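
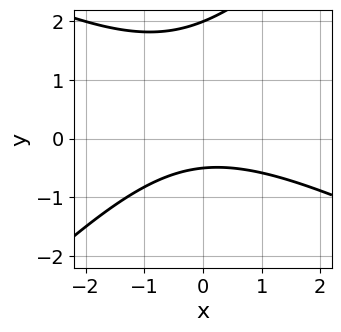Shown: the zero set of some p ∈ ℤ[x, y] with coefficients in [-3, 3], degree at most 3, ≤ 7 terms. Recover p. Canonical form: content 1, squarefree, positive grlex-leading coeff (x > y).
x^2 + x*y - 2*y^2 + 3*y + 2

(a) deg p = 2. The shape is more complex than any degree-1 curve.
(b) Checking where it meets the axes: it crosses the y-axis at the gridline y = 2; the curve avoids every integer x-axis point in the box.
(c) Together with the visible shape, these determine p as stated.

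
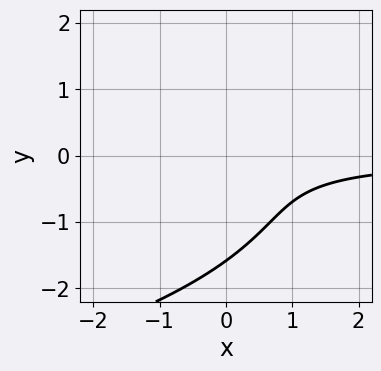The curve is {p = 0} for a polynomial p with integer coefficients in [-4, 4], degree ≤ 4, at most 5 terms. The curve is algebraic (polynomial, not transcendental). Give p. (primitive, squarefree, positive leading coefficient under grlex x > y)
2*y^3 + 3*x*y + 3*y^2 + y + 2

First, deg p = 3.
Next, checking where it meets the axes: no x-intercept at any integer in the box.
Finally, together with the visible shape, these determine p as stated.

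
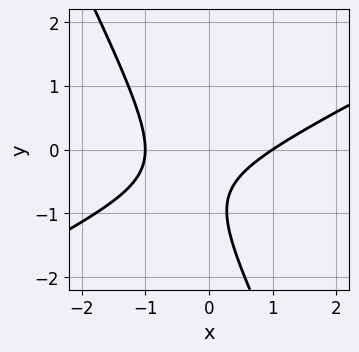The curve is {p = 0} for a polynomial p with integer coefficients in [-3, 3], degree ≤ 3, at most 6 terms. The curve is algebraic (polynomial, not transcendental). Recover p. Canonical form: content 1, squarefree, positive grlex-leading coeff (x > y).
2*x^2 - 3*x*y - 2*y^2 - 3*y - 2

First, deg p = 2. The shape is more complex than any degree-1 curve.
Then, checking where it meets the axes: the curve avoids every integer y-axis point in the box; among the integer gridlines, it crosses the x-axis at x ∈ {-1, 1}.
Finally, these observations pin down the coefficients.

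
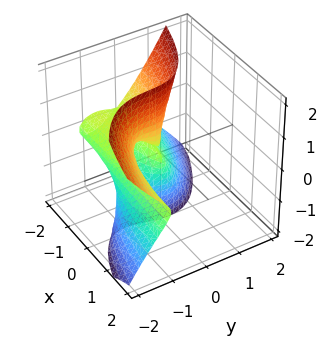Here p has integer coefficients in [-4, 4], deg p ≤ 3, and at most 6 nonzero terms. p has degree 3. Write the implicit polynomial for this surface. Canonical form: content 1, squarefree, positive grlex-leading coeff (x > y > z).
1. The degree is 3 — the shape is more complex than any degree-2 surface.
2. Against the integer gridlines: the visible z-axis segment lies entirely on the surface; every point of the x-axis in the box is on the surface; one y-axis crossing is at y = -1.
3. These observations pin down the coefficients.

x*y*z - 3*x*z^2 - 3*y^3 - 3*y^2 - y*z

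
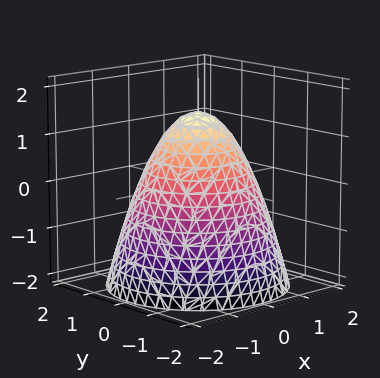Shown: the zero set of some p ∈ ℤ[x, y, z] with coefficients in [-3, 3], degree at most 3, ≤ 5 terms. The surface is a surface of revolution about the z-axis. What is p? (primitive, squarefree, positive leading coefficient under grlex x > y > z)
2*x^2 + 2*y^2 + 2*z - 3

1. The degree is 2 — a generic line meets the surface in up to 2 points.
2. Symmetries: rotational symmetry about the z-axis ⇒ p depends on x, y only through x² + y².
3. Observable constraints: a circular section at z = -2 has radius between 1 and 2.
4. Matching integer coefficients to the picture gives p.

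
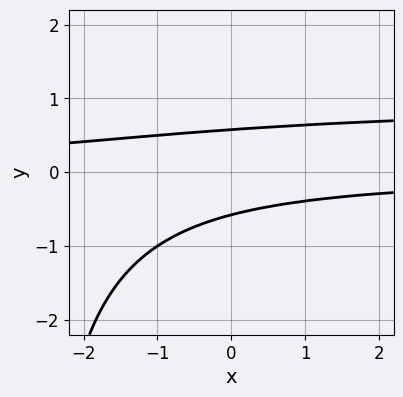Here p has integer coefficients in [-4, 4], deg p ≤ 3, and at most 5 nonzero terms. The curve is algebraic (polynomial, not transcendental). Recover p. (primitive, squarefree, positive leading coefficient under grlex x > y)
1. The degree is 3 — a generic line meets the curve in up to 3 points.
2. Checking where it meets the axes: no x-intercept at any integer in the box.
3. Assembling these constraints gives the stated polynomial.

x*y^2 - x*y + 3*y^2 - 1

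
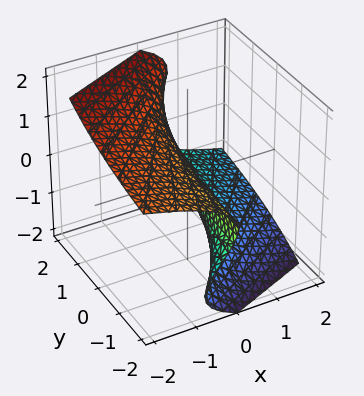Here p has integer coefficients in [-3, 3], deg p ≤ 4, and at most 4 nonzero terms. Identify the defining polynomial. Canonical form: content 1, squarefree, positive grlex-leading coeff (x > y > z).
y*z^2 - z^3 - 2*x

First, deg p = 3.
Next, observable constraints: it meets the z-axis at z = 0 (among the integer gridlines); one x-axis crossing is at x = 0; every point of the y-axis in the box is on the surface.
Finally, matching integer coefficients to the picture gives p.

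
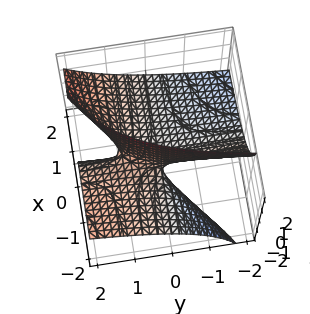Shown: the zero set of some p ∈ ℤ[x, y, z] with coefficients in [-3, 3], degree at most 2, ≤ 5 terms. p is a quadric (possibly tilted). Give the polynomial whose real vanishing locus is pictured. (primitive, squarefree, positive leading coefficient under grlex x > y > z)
First, deg p = 2. The shape is more complex than any degree-1 surface.
Then, from the visible intercepts: every point of the x-axis in the box is on the surface; the visible y-axis segment lies entirely on the surface; it crosses the z-axis at the gridline z = 0.
Finally, putting this together gives p.

x*y - 2*x*z + y*z - z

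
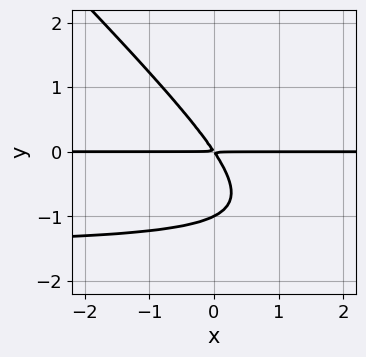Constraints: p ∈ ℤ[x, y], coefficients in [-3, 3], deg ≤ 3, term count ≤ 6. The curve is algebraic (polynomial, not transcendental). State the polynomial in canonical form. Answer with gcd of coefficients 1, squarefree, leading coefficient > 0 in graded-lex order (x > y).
(a) deg p = 3. No degree-2 curve has this shape.
(b) Checking where it meets the axes: it meets the y-axis at y = -1 (among the integer gridlines); the visible x-axis segment lies entirely on the curve.
(c) The integer polynomial consistent with all of this is the stated p.

2*x*y^2 + 2*y^3 + 3*x*y + 2*y^2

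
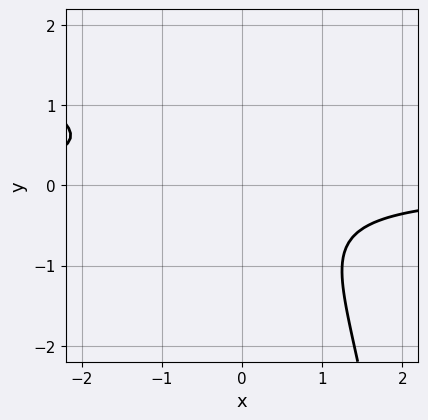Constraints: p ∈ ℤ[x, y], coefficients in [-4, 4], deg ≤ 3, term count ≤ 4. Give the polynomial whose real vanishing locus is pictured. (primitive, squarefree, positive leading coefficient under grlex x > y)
x*y^2 - 3*x*y - 3*y^2 - 2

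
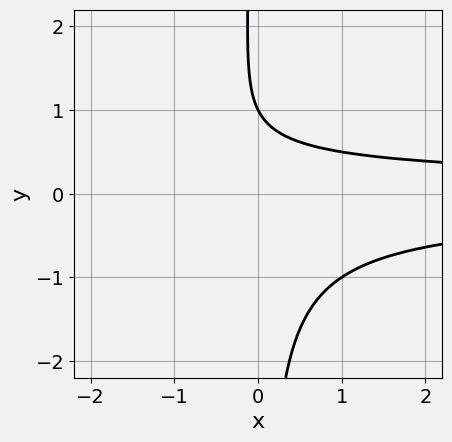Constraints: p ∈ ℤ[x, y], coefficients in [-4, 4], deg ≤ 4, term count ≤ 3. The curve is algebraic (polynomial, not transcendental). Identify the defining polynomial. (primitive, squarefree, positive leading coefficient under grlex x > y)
2*x*y^2 + y - 1

First, degree: no degree-2 curve has this shape, so deg p = 3.
Then, against the integer gridlines: it crosses the y-axis at the gridline y = 1; no x-intercept at any integer in the box.
Finally, together with the visible shape, these determine p as stated.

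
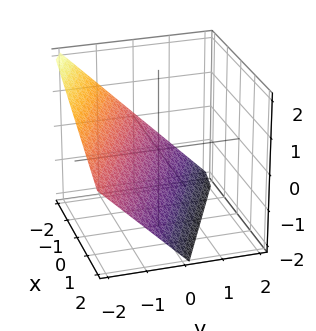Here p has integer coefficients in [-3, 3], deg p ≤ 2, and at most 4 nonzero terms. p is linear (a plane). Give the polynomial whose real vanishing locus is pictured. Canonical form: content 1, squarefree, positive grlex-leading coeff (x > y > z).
x + 2*y + 2*z + 2

Degree: the surface is flat (a plane), so deg p = 1.
Against the integer gridlines: it crosses the x-axis at the gridline x = -2; it meets the z-axis at z = -1 (among the integer gridlines).
These observations pin down the coefficients.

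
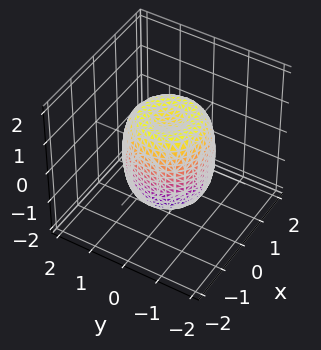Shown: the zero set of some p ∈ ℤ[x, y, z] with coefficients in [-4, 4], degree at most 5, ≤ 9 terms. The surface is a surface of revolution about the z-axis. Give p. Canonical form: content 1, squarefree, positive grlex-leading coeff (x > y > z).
2*x^4 + 4*x^2*y^2 + 2*y^4 - 2*x^2 - 2*y^2 + z^2 - 1

The degree is 4 — a generic line meets the surface in up to 4 points.
By symmetry, the z-axis is an axis of rotation, so x and y enter only as x² + y².
Observable constraints: a circular section at z = -1 has radius exactly 1; among the integer gridlines, it crosses the z-axis at z ∈ {-1, 1}.
Matching integer coefficients to the picture gives p.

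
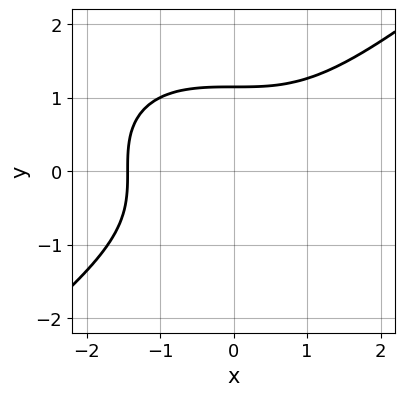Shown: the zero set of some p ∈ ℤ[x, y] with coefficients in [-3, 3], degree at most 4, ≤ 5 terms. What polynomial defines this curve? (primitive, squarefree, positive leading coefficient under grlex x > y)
First, degree: no degree-2 curve has this shape, so deg p = 3.
Finally, the integer polynomial consistent with all of this is the stated p.

x^3 - 2*y^3 + 3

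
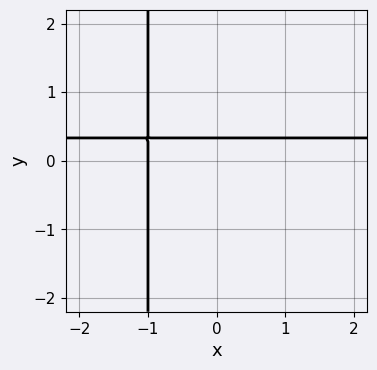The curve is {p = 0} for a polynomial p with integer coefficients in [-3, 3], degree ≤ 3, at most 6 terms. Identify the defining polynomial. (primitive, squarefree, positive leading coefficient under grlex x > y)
First, deg p = 2. A generic line meets the curve in up to 2 points.
Next, from the visible intercepts: one x-axis crossing is at x = -1.
Finally, assembling these constraints gives the stated polynomial.

3*x*y - x + 3*y - 1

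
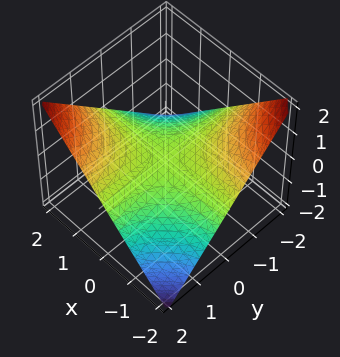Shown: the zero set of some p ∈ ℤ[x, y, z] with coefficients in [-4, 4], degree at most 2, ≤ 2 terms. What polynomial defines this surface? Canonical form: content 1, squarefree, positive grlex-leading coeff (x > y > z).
x*y - 2*z

1. deg p = 2. A saddle surface; a quadric.
2. From the axis intercepts and sections: the visible x-axis segment lies entirely on the surface; one z-axis crossing is at z = 0; every point of the y-axis in the box is on the surface.
3. Fitting integer coefficients to these (and the overall shape) gives p.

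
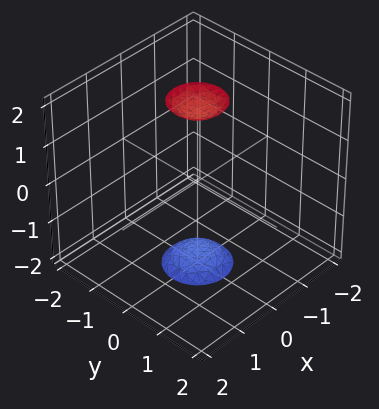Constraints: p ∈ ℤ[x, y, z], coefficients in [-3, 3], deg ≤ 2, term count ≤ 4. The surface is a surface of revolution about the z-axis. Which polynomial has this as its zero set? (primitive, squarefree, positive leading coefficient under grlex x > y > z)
3*x^2 + 3*y^2 - z^2 + 3

The picture has 2 separate pieces. They look like related sheets of one shape, so recover p as a whole.
The degree is 2 — a generic line meets the surface in up to 2 points.
Symmetries: rotational symmetry about the z-axis ⇒ p depends on x, y only through x² + y².
From the axis intercepts and sections: no x-intercept at any integer in the box; a circular section at z = 2 has radius between 0 and 1.
Fitting integer coefficients to these (and the overall shape) gives p.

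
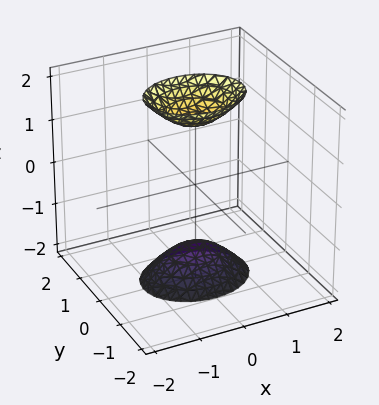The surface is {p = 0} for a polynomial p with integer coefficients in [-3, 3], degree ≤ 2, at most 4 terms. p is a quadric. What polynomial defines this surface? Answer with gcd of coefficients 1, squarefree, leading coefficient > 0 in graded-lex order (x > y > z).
2*x^2 + 3*y^2 - z^2 + 2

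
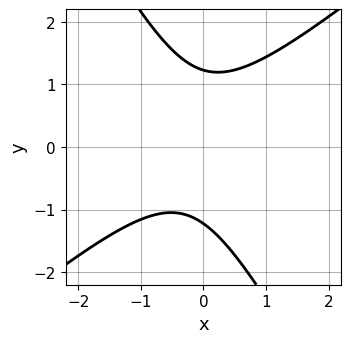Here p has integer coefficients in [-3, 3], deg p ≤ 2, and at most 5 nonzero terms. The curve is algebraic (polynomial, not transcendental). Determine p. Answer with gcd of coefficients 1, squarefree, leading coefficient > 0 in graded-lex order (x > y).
3*x^2 - 2*x*y - 2*y^2 + x + 3

1. The degree is 2 — no degree-1 curve has this shape.
2. Checking where it meets the axes: no x-intercept at any integer in the box.
3. Solving for integer coefficients yields p as stated.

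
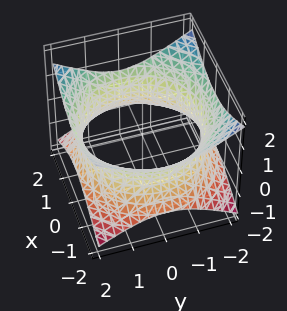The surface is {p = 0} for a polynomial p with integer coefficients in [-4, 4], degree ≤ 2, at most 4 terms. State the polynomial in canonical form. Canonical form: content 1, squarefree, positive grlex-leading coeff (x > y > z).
1. deg p = 2. The shape is more complex than any degree-1 surface.
2. By symmetry, every cross-section ⟂ z is a circle, so x, y appear only via x² + y².
3. Reading off the gridlines: a circular section at z = 0 has radius between 1 and 2; no z-intercept at any integer in the box.
4. Matching integer coefficients to the picture gives p.

x^2 + y^2 - 2*z^2 - 3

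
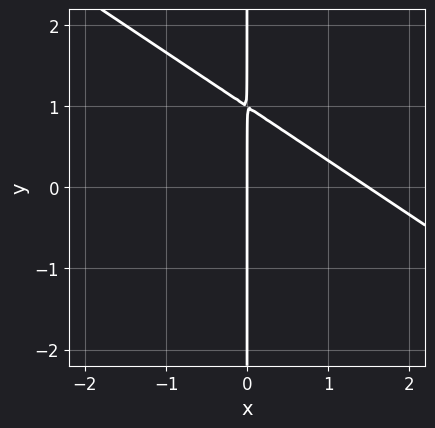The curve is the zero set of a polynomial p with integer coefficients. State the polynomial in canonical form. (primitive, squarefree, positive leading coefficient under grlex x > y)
1. deg p = 2.
2. Reading off the gridlines: the visible y-axis segment lies entirely on the curve; it meets the x-axis at x = 0 (among the integer gridlines).
3. These observations pin down the coefficients.

2*x^2 + 3*x*y - 3*x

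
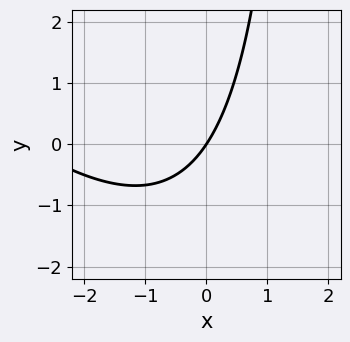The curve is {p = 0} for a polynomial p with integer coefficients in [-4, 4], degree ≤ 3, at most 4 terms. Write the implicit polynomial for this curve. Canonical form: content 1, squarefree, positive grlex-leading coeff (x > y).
x^2 + x*y + 3*x - 2*y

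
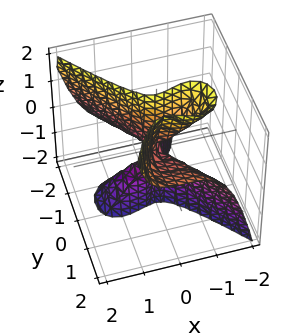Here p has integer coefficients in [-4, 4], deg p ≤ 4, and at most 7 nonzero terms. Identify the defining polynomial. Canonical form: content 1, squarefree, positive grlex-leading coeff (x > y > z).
1. deg p = 3. The shape is more complex than any degree-2 surface.
2. Observable constraints: it crosses the x-axis at the gridline x = 0; it crosses the y-axis at the gridline y = 0; the visible z-axis segment lies entirely on the surface.
3. Putting this together gives p.

3*x^3 + 2*x^2*z + y^3 - 3*y^2*z + y*z^2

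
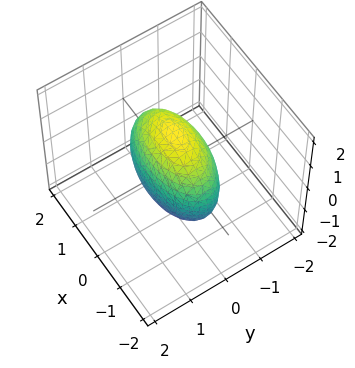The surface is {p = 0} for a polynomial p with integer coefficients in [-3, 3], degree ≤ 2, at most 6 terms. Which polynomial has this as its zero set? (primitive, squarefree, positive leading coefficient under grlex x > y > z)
(a) Degree: a closed, bounded, convex surface; a quadric, so deg p = 2.
(b) Symmetries: it's symmetric under y → −y, forcing even powers of y; mirror symmetry x ↦ −x ⇒ only even powers of x; mirror symmetry z ↦ −z ⇒ only even powers of z.
(c) Putting this together gives p.

x^2 + 3*y^2 + z^2 - 2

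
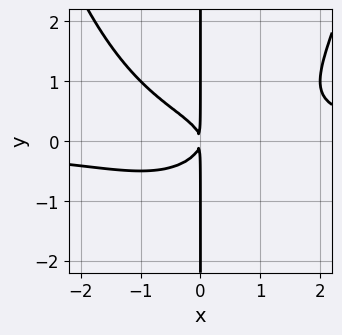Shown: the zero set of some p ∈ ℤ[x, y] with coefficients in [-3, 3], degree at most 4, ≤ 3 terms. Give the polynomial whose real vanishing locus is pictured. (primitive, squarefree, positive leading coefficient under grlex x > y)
x^3*y - 2*x*y^2 - x^2

The degree is 4 — no degree-3 curve has this shape.
Against the integer gridlines: the visible y-axis segment lies entirely on the curve.
These observations pin down the coefficients.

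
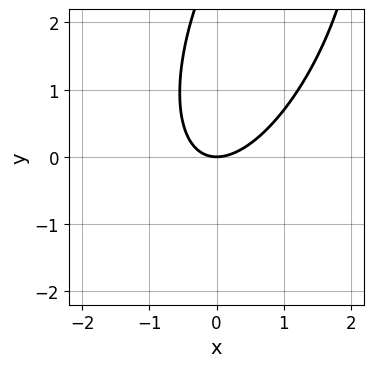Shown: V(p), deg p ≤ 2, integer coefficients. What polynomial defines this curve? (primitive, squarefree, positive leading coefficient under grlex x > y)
3*x^2 - 2*x*y + y^2 - 3*y

First, the degree is 2 — the shape is more complex than any degree-1 curve.
Then, reading off the gridlines: it crosses the y-axis at the gridline y = 0; it meets the x-axis at x = 0 (among the integer gridlines).
Finally, solving for integer coefficients yields p as stated.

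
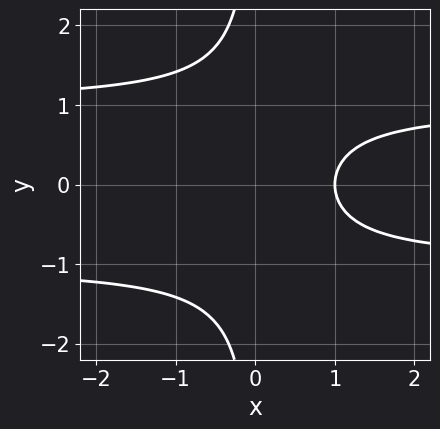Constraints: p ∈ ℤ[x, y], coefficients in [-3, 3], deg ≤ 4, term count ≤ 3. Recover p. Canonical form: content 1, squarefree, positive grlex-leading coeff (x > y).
x*y^2 - x + 1

(a) The degree is 3 — the shape is more complex than any degree-2 curve.
(b) Symmetries: mirror symmetry y ↦ −y ⇒ only even powers of y.
(c) Reading off the gridlines: it meets the x-axis at x = 1 (among the integer gridlines); the curve avoids every integer y-axis point in the box.
(d) Together with the visible shape, these determine p as stated.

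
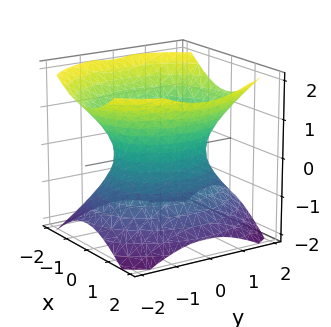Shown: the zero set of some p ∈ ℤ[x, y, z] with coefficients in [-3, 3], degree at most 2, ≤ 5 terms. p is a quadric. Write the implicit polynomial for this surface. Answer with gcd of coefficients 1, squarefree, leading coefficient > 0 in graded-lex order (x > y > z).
3*x^2 + 2*y^2 - 3*z^2 - 3

(a) The degree is 2 — one connected sheet with a waist; a quadric.
(b) Symmetries: the y ↦ −y reflection is a symmetry, so y appears only in even powers; it's symmetric under x → −x, forcing even powers of x; the z ↦ −z reflection is a symmetry, so z appears only in even powers.
(c) From the axis intercepts and sections: the surface avoids every integer z-axis point in the box; the x-axis gridline crossings are at x ∈ {-1, 1}.
(d) Assembling these constraints gives the stated polynomial.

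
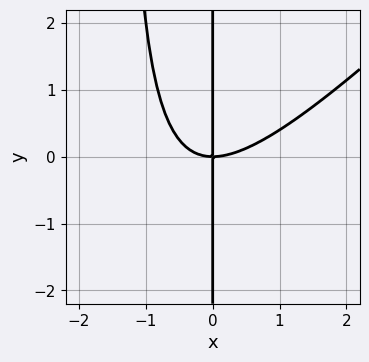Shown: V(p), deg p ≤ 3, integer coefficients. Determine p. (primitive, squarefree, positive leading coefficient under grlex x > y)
1. Degree: no degree-2 curve has this shape, so deg p = 3.
2. Reading off the gridlines: every point of the y-axis in the box is on the curve; it meets the x-axis at x = 0 (among the integer gridlines).
3. Matching integer coefficients to the picture gives p.

2*x^3 - 2*x^2*y - 3*x*y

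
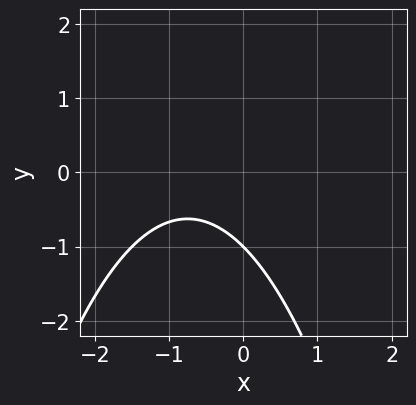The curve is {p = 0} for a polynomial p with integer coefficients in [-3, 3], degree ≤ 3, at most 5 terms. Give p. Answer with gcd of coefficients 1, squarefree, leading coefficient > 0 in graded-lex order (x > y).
The degree is 2 — a generic line meets the curve in up to 2 points.
Against the integer gridlines: one y-axis crossing is at y = -1; the curve avoids every integer x-axis point in the box.
Solving for integer coefficients yields p as stated.

2*x^2 + 3*x + 3*y + 3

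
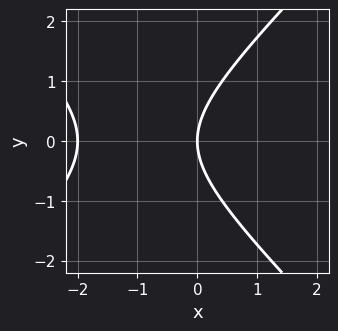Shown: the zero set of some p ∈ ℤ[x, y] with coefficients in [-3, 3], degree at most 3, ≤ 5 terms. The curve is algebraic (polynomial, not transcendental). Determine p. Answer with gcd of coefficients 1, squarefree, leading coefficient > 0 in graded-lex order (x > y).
First, the degree is 2 — a generic line meets the curve in up to 2 points.
Next, symmetries: mirror symmetry y ↦ −y ⇒ only even powers of y.
Then, from the visible intercepts: the x-axis gridline crossings are at x ∈ {-2, 0}; one y-axis crossing is at y = 0.
Finally, these observations pin down the coefficients.

x^2 - y^2 + 2*x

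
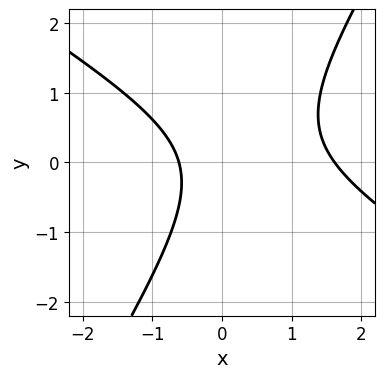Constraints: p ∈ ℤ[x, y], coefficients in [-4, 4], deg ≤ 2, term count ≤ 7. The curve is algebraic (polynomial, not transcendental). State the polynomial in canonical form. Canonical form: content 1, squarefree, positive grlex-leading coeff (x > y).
x^2 + x*y - y^2 - x - 1

(a) Degree: no degree-1 curve has this shape, so deg p = 2.
(b) From the axis intercepts and sections: it misses every integer gridline on the y-axis.
(c) Solving for integer coefficients yields p as stated.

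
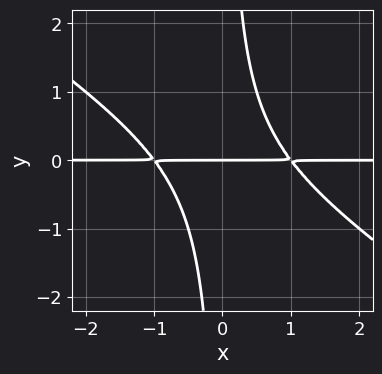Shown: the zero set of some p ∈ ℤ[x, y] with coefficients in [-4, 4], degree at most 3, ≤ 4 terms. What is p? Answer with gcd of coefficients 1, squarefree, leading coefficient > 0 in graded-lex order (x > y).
2*x^2*y + 3*x*y^2 - 2*y

First, deg p = 3.
Then, reading off the gridlines: it crosses the y-axis at the gridline y = 0; the visible x-axis segment lies entirely on the curve.
Finally, solving for integer coefficients yields p as stated.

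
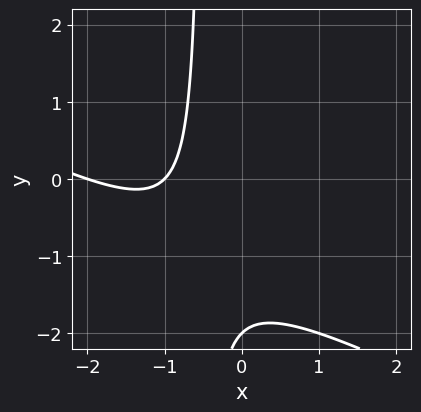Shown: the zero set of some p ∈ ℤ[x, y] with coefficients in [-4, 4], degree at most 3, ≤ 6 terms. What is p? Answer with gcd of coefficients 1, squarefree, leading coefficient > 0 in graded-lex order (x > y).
x^2 + 2*x*y + 3*x + y + 2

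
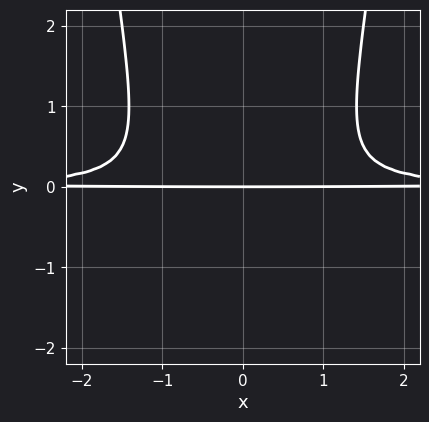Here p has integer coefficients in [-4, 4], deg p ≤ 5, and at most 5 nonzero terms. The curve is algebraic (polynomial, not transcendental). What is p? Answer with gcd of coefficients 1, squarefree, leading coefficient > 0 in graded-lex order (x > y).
First, deg p = 4. No degree-3 curve has this shape.
Then, symmetries: the x ↦ −x reflection is a symmetry, so x appears only in even powers.
Then, reading off the gridlines: it meets the y-axis at y = 0 (among the integer gridlines); the visible x-axis segment lies entirely on the curve.
Finally, assembling these constraints gives the stated polynomial.

2*x^2*y^2 - y^3 - 2*y^2 - y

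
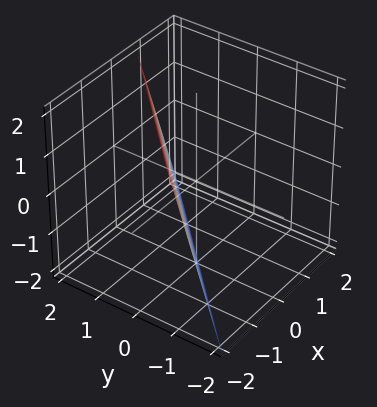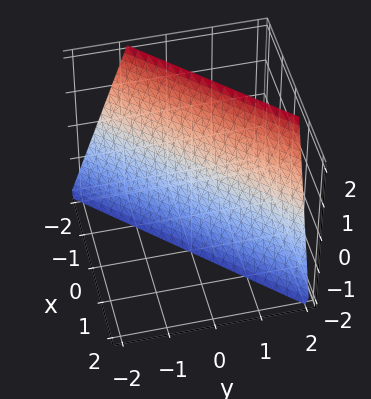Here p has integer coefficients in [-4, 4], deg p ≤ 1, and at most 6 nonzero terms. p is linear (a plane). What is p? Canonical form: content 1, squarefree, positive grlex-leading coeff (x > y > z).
3*x - 3*y + z + 2

1. The degree is 1 — every cross-section is a straight line — this is a plane.
2. Checking where it meets the axes: one z-axis crossing is at z = -2.
3. Matching integer coefficients to the picture gives p.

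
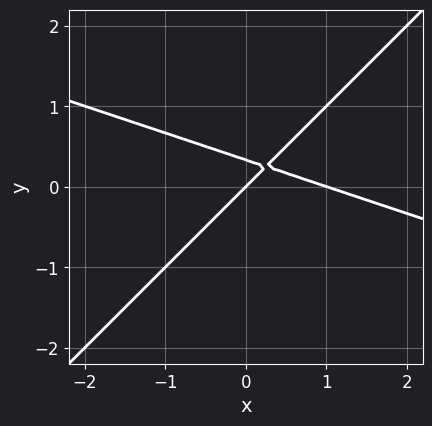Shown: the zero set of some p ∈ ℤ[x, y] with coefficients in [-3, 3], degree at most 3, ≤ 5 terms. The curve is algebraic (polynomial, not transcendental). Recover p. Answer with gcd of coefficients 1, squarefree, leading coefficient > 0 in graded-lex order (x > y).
1. The degree is 2 — the shape is more complex than any degree-1 curve.
2. Observable constraints: one y-axis crossing is at y = 0; among the integer gridlines, it crosses the x-axis at x ∈ {0, 1}.
3. The integer polynomial consistent with all of this is the stated p.

x^2 + 2*x*y - 3*y^2 - x + y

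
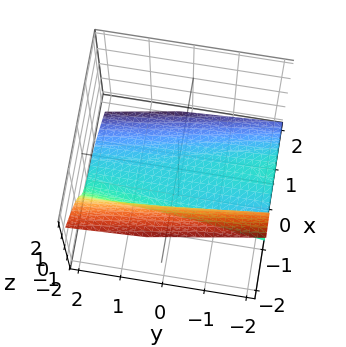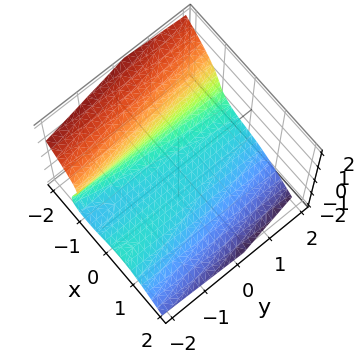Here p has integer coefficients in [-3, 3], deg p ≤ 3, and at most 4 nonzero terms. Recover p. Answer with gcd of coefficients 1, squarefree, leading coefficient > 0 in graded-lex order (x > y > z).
1. The degree is 3 — the shape is more complex than any degree-2 surface.
2. From the axis intercepts and sections: it crosses the x-axis at the gridline x = -1; it meets the z-axis at z = -1 (among the integer gridlines); it misses every integer gridline on the y-axis.
3. These observations pin down the coefficients.

2*x^3 - x*y*z + 2*z^3 + 2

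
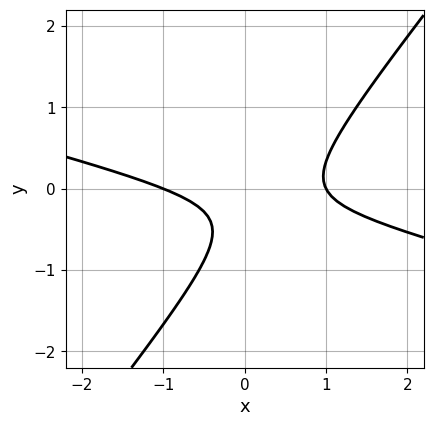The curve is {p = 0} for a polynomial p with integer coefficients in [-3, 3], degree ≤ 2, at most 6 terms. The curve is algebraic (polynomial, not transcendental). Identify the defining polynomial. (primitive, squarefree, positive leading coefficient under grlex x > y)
x^2 + 3*x*y - 3*y^2 - 2*y - 1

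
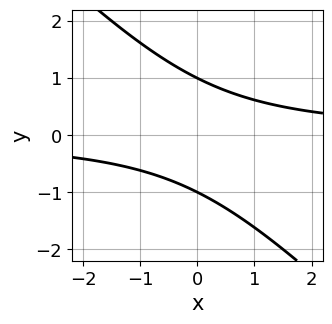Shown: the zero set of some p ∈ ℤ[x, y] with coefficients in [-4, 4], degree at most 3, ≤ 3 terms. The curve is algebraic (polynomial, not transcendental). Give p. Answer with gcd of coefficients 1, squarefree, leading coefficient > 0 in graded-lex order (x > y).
First, degree: the shape is more complex than any degree-1 curve, so deg p = 2.
Next, checking where it meets the axes: the y-axis gridline crossings are at y ∈ {-1, 1}; no x-intercept at any integer in the box.
Finally, putting this together gives p.

x*y + y^2 - 1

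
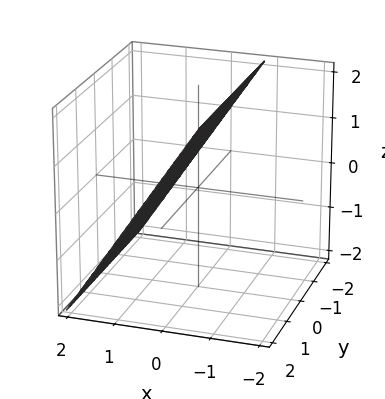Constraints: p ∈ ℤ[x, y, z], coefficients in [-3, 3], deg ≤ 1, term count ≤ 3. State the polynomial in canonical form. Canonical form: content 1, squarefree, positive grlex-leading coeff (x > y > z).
3*x + 2*z - 2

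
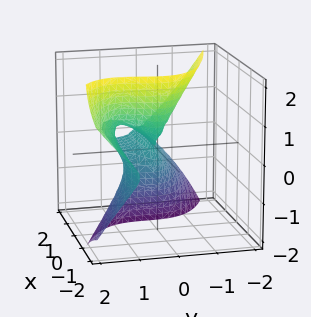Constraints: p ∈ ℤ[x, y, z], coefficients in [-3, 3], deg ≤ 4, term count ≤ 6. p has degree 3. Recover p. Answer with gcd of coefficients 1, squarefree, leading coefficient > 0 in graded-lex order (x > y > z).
3*x*z^2 + 3*y^3 - y^2*z + z^3 - 3*y^2

(a) deg p = 3.
(b) Reading off the gridlines: every point of the x-axis in the box is on the surface; the y-axis gridline crossings are at y ∈ {0, 1}; one z-axis crossing is at z = 0.
(c) Matching integer coefficients to the picture gives p.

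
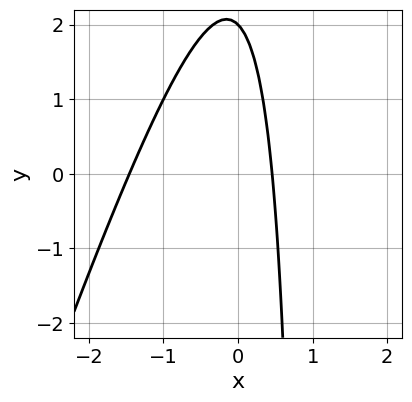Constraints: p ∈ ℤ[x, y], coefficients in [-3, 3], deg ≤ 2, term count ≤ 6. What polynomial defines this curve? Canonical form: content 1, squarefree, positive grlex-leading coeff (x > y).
Degree: no degree-1 curve has this shape, so deg p = 2.
From the visible intercepts: one y-axis crossing is at y = 2.
Fitting integer coefficients to these (and the overall shape) gives p.

3*x^2 - x*y + 3*x + y - 2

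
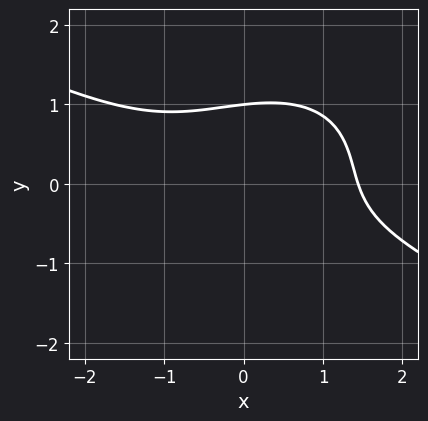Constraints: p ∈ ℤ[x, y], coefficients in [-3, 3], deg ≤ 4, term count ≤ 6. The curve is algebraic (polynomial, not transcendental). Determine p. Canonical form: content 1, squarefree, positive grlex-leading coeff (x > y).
(a) deg p = 3. The shape is more complex than any degree-2 curve.
(b) From the visible intercepts: it meets the y-axis at y = 1 (among the integer gridlines).
(c) Solving for integer coefficients yields p as stated.

x^3 + x^2*y - x*y^2 + 3*y^3 - 3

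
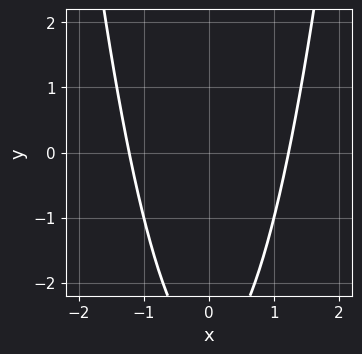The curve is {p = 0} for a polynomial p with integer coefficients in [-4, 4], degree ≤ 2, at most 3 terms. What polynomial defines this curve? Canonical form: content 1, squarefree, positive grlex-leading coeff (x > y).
First, degree: the shape is more complex than any degree-1 curve, so deg p = 2.
Next, symmetries: the x ↦ −x reflection is a symmetry, so x appears only in even powers.
Next, against the integer gridlines: it misses every integer gridline on the y-axis.
Finally, together with the visible shape, these determine p as stated.

2*x^2 - y - 3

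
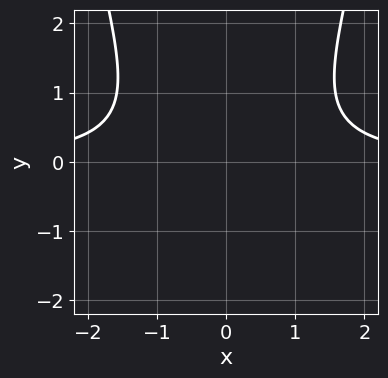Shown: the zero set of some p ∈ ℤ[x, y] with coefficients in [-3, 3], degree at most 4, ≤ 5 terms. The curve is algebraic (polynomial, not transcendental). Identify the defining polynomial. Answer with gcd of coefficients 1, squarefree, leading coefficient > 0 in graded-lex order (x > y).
2*x^2*y - 2*y^2 - 3

(a) Degree: a generic line meets the curve in up to 3 points, so deg p = 3.
(b) Symmetries: it's symmetric under x → −x, forcing even powers of x.
(c) Reading off the gridlines: it misses every integer gridline on the x-axis; the curve avoids every integer y-axis point in the box.
(d) Together with the visible shape, these determine p as stated.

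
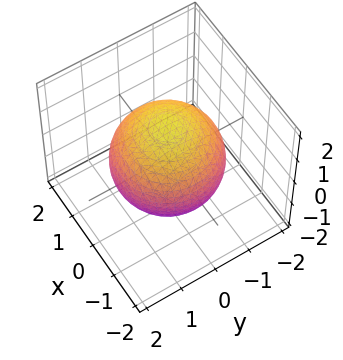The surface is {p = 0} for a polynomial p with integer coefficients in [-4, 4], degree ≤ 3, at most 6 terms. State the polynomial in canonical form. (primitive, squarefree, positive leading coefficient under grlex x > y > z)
x^2 + y^2 + z^2 - 2

(a) Degree: a generic line meets the surface in up to 2 points, so deg p = 2.
(b) Symmetry: the surface is invariant under rotation about z: p = q(x² + y², z).
(c) Against the integer gridlines: a circular section at z = -1 has radius exactly 1.
(d) Putting this together gives p.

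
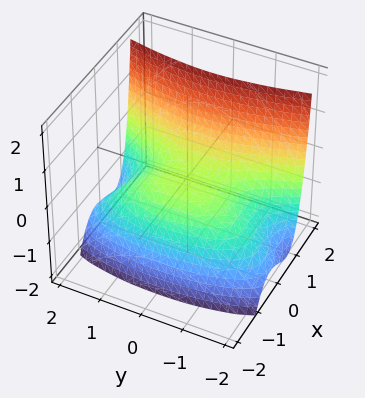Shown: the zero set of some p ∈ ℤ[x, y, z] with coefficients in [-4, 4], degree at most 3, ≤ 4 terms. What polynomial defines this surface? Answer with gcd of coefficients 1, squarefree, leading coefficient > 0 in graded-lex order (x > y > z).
3*x^3 + x*z - y^2 - 3*z

1. The degree is 3 — no degree-2 surface has this shape.
2. Checking where it meets the axes: it meets the z-axis at z = 0 (among the integer gridlines); it crosses the x-axis at the gridline x = 0; one y-axis crossing is at y = 0.
3. Fitting integer coefficients to these (and the overall shape) gives p.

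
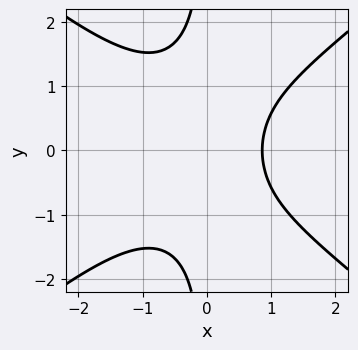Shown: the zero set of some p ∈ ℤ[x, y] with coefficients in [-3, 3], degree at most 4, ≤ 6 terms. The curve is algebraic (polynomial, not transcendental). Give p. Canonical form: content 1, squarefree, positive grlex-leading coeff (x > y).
deg p = 3.
Symmetries: the y ↦ −y reflection is a symmetry, so y appears only in even powers.
Observable constraints: no y-intercept at any integer in the box.
Assembling these constraints gives the stated polynomial.

2*x^3 - 3*x*y^2 + 2*x - 3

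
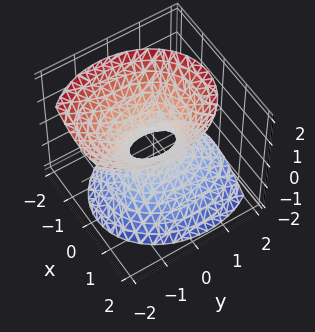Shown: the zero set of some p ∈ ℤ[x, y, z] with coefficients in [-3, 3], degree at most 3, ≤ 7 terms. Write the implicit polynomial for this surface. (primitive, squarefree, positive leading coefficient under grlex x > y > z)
First, the degree is 2 — the shape is more complex than any degree-1 surface.
Next, reading off the gridlines: the surface avoids every integer z-axis point in the box.
Finally, assembling these constraints gives the stated polynomial.

3*x^2 + 2*y^2 + y*z - 2*z^2 - 1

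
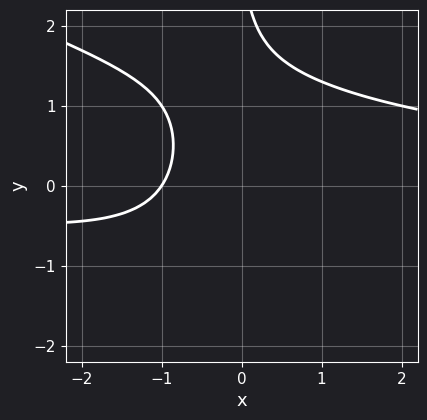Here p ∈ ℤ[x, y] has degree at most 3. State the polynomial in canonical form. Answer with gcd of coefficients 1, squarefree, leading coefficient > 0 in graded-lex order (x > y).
The degree is 3 — a generic line meets the curve in up to 3 points.
From the axis intercepts and sections: it meets the x-axis at x = -1 (among the integer gridlines); it misses every integer gridline on the y-axis.
Solving for integer coefficients yields p as stated.

x^2*y + 2*x*y^2 - 3*x + y - 3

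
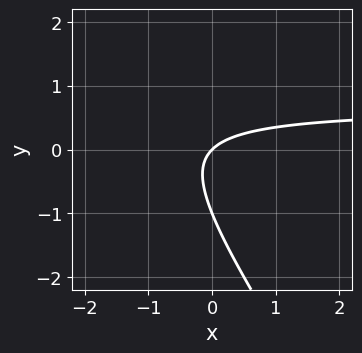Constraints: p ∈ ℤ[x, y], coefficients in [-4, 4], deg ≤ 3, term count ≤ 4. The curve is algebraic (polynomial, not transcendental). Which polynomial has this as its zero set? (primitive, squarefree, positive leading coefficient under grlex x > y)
1. Degree: the shape is more complex than any degree-1 curve, so deg p = 2.
2. Against the integer gridlines: among the integer gridlines, it crosses the y-axis at y ∈ {-1, 0}; it crosses the x-axis at the gridline x = 0.
3. Assembling these constraints gives the stated polynomial.

3*x*y + 2*y^2 - 2*x + 2*y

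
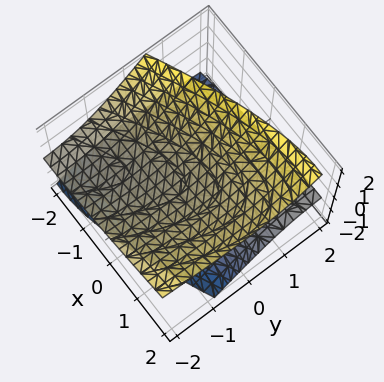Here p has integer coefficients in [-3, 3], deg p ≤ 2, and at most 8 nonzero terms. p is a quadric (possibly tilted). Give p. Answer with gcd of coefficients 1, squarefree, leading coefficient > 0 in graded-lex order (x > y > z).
1. There are 2 components.
2. Degree: no degree-1 surface has this shape, so deg p = 2.
3. Checking where it meets the axes: the surface avoids every integer x-axis point in the box; the surface avoids every integer y-axis point in the box.
4. Putting this together gives p.

x^2 - 2*x*y + y^2 + 3*y*z - 3*z^2 + 1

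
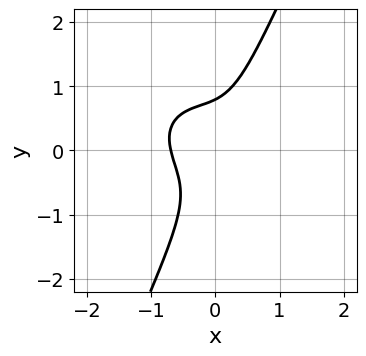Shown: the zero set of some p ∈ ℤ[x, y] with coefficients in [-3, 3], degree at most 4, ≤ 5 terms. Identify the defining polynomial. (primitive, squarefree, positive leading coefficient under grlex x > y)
3*x^3 + 2*x^2*y + 3*x*y^2 - 2*y^3 + 1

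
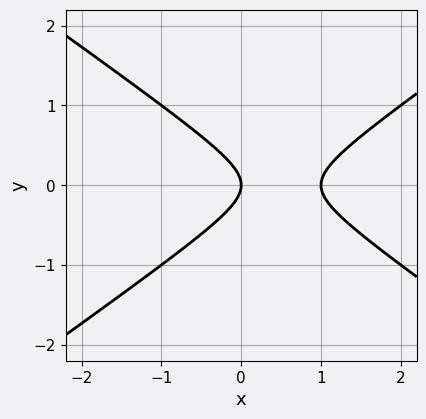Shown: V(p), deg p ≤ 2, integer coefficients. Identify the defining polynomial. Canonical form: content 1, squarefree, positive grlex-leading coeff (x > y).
Degree: no degree-1 curve has this shape, so deg p = 2.
Symmetries: it's symmetric under y → −y, forcing even powers of y.
Observable constraints: among the integer gridlines, it crosses the x-axis at x ∈ {0, 1}; it meets the y-axis at y = 0 (among the integer gridlines).
Solving for integer coefficients yields p as stated.

x^2 - 2*y^2 - x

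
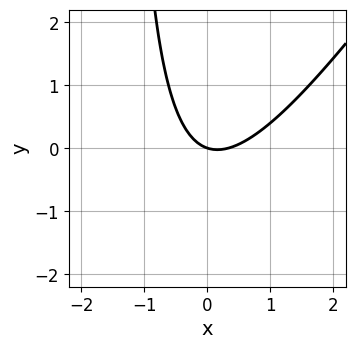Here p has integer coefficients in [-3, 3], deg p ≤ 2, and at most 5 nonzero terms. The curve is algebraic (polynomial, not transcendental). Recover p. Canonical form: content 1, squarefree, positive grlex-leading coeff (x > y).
3*x^2 - 2*x*y - x - 3*y

(a) deg p = 2. A generic line meets the curve in up to 2 points.
(b) Checking where it meets the axes: it crosses the x-axis at the gridline x = 0; it meets the y-axis at y = 0 (among the integer gridlines).
(c) Assembling these constraints gives the stated polynomial.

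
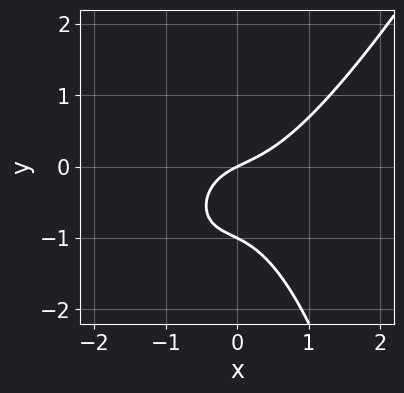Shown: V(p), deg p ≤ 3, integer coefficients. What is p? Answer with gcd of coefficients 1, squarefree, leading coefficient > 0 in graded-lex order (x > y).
2*x^3 - x^2*y - 2*y^2 + x - 2*y

1. deg p = 3.
2. Observable constraints: one x-axis crossing is at x = 0; among the integer gridlines, it crosses the y-axis at y ∈ {-1, 0}.
3. Fitting integer coefficients to these (and the overall shape) gives p.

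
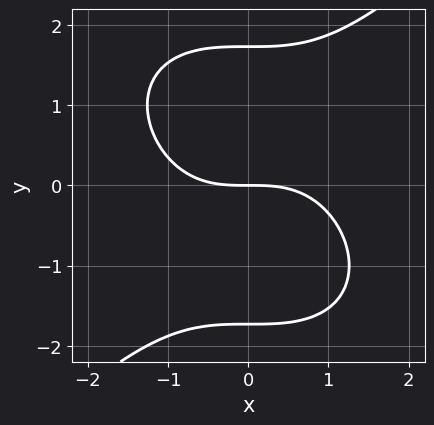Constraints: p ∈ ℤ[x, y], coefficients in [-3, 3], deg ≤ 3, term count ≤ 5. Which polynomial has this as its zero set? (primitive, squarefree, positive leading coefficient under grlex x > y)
x^3 - y^3 + 3*y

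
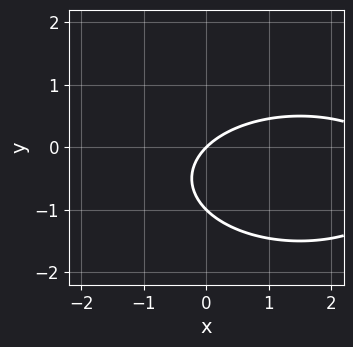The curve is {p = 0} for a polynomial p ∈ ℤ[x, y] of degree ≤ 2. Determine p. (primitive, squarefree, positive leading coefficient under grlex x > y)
1. Degree: a generic line meets the curve in up to 2 points, so deg p = 2.
2. From the visible intercepts: one x-axis crossing is at x = 0; among the integer gridlines, it crosses the y-axis at y ∈ {-1, 0}.
3. Together with the visible shape, these determine p as stated.

x^2 + 3*y^2 - 3*x + 3*y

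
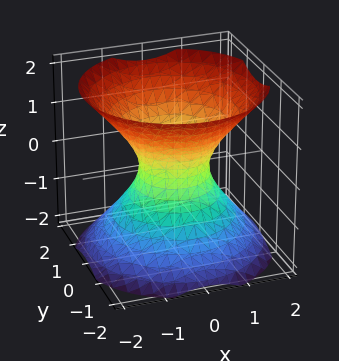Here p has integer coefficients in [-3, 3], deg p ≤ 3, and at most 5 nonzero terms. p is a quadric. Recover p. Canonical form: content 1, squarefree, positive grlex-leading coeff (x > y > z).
3*x^2 + 3*y^2 - 3*z^2 - 2

deg p = 2.
Symmetries: it's symmetric under z → −z, forcing even powers of z; the z-axis is an axis of rotation, so x and y enter only as x² + y².
From the axis intercepts and sections: a circular section at z = -1 has radius between 1 and 2; the surface avoids every integer z-axis point in the box.
Solving for integer coefficients yields p as stated.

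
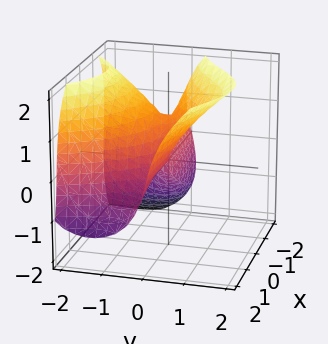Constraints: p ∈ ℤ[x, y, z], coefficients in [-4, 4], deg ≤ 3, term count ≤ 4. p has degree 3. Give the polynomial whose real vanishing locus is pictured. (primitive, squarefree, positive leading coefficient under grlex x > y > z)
(a) Degree: no degree-2 surface has this shape, so deg p = 3.
(b) Checking where it meets the axes: it crosses the y-axis at the gridline y = 0; one z-axis crossing is at z = 0.
(c) Assembling these constraints gives the stated polynomial.

2*x^2*y - z^3 - x*z + 3*y^2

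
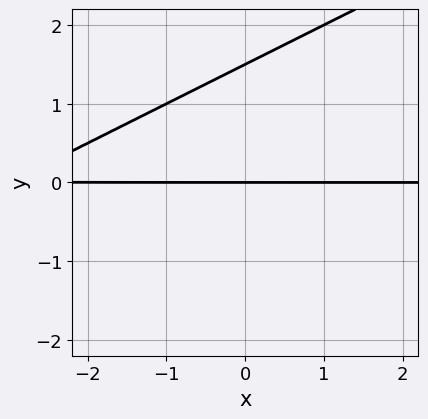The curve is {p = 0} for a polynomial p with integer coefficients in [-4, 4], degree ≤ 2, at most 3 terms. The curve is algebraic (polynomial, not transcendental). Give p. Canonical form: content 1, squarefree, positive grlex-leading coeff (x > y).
deg p = 2. No degree-1 curve has this shape.
From the axis intercepts and sections: the visible x-axis segment lies entirely on the curve; it crosses the y-axis at the gridline y = 0.
These observations pin down the coefficients.

x*y - 2*y^2 + 3*y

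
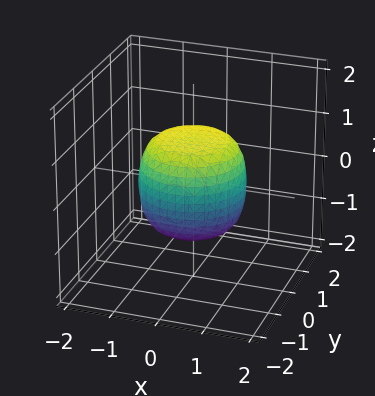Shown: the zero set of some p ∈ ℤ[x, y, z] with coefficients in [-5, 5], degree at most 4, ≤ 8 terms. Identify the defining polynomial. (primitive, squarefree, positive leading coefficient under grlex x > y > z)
1. deg p = 4. A generic line meets the surface in up to 4 points.
2. By symmetry, every cross-section ⟂ z is a circle, so x, y appear only via x² + y².
3. Checking where it meets the axes: the z-axis gridline crossings are at z ∈ {-1, 1}; a circular section at z = -1 has radius between 0 and 1.
4. Fitting integer coefficients to these (and the overall shape) gives p.

2*x^4 + 4*x^2*y^2 + 2*y^4 - x^2 - y^2 + 2*z^2 - 2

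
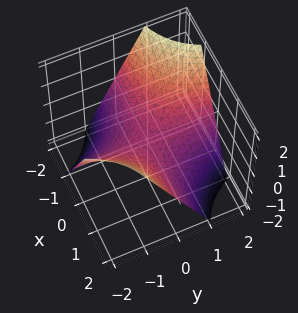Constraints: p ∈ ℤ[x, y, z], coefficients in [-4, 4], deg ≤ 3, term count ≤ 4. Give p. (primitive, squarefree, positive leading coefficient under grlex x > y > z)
1. deg p = 2.
2. Reading off the gridlines: every point of the x-axis in the box is on the surface; every point of the y-axis in the box is on the surface.
3. Together with the visible shape, these determine p as stated.

x*y + z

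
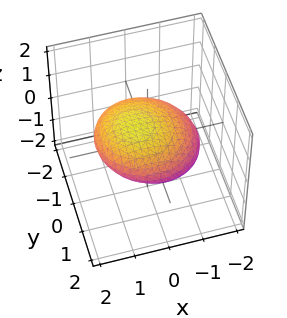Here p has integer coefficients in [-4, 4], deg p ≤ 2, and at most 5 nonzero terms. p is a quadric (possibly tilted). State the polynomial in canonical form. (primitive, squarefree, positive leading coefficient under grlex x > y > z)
x^2 - x*z + y^2 + 3*z^2 - 2

First, deg p = 2.
Finally, the integer polynomial consistent with all of this is the stated p.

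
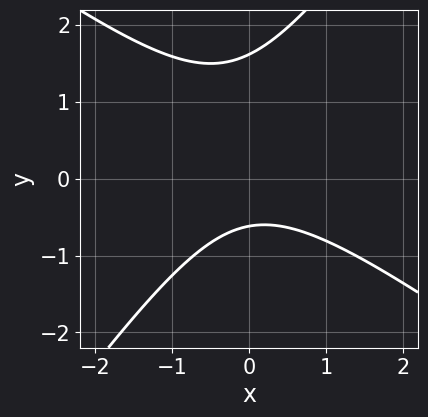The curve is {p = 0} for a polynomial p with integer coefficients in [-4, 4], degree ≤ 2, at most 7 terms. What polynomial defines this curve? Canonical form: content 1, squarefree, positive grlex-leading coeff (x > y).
(a) deg p = 2. No degree-1 curve has this shape.
(b) Checking where it meets the axes: no x-intercept at any integer in the box.
(c) Assembling these constraints gives the stated polynomial.

3*x^2 + 2*x*y - 3*y^2 + 3*y + 3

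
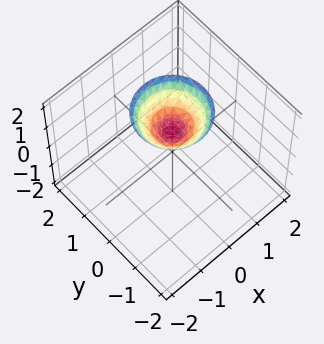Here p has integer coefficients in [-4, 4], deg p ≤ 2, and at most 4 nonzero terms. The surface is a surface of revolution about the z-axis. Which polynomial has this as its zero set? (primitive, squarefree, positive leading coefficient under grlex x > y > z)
(a) Degree: no degree-1 surface has this shape, so deg p = 2.
(b) Symmetries: rotational symmetry about the z-axis ⇒ p depends on x, y only through x² + y².
(c) Against the integer gridlines: a circular section at z = 2 has radius exactly 1; it misses every integer gridline on the x-axis; it misses every integer gridline on the y-axis; one z-axis crossing is at z = 1.
(d) Assembling these constraints gives the stated polynomial.

x^2 + y^2 - z + 1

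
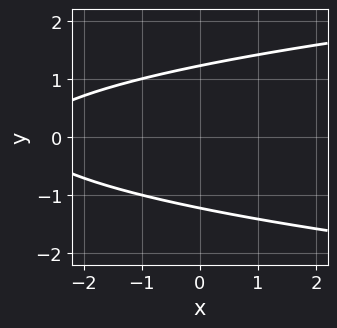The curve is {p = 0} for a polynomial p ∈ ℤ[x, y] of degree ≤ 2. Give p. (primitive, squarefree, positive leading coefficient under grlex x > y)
2*y^2 - x - 3

1. The degree is 2 — no degree-1 curve has this shape.
2. Symmetries: the y ↦ −y reflection is a symmetry, so y appears only in even powers.
3. Reading off the gridlines: no x-intercept at any integer in the box.
4. The integer polynomial consistent with all of this is the stated p.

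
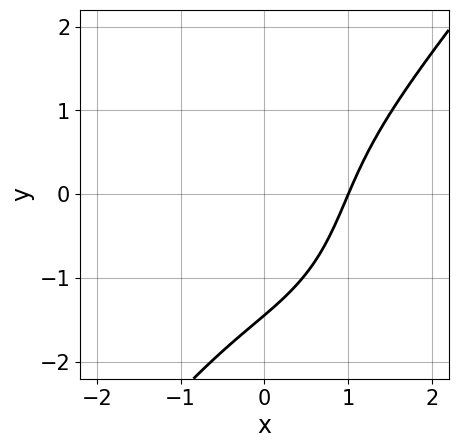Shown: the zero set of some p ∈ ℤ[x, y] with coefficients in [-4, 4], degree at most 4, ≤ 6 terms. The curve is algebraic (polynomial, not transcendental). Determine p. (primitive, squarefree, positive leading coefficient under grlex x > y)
(a) Degree: the shape is more complex than any degree-2 curve, so deg p = 3.
(b) Against the integer gridlines: one x-axis crossing is at x = 1.
(c) Fitting integer coefficients to these (and the overall shape) gives p.

2*x^3 - y^3 - 3*x*y + x - 3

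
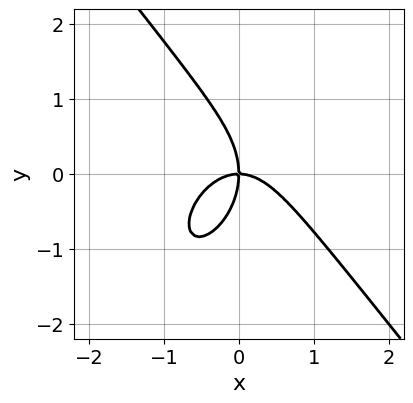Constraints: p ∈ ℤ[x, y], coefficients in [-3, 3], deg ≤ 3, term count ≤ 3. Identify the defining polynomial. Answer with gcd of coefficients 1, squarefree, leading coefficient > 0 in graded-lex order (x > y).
2*x^3 + y^3 + 2*x*y

1. deg p = 3. The shape is more complex than any degree-2 curve.
2. Checking where it meets the axes: one y-axis crossing is at y = 0; one x-axis crossing is at x = 0.
3. Assembling these constraints gives the stated polynomial.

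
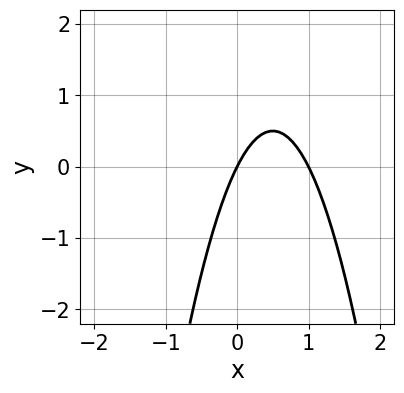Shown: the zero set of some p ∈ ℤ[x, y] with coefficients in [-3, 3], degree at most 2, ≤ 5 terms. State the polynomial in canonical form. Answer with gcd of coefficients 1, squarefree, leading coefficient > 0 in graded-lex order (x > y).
2*x^2 - 2*x + y

The degree is 2 — the shape is more complex than any degree-1 curve.
Reading off the gridlines: the x-axis gridline crossings are at x ∈ {0, 1}; it meets the y-axis at y = 0 (among the integer gridlines).
These observations pin down the coefficients.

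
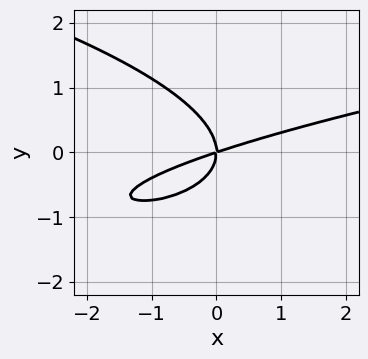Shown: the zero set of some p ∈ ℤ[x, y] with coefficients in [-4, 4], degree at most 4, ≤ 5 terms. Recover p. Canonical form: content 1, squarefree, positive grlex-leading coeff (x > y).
(a) deg p = 3.
(b) Observable constraints: it crosses the x-axis at the gridline x = 0; one y-axis crossing is at y = 0.
(c) Matching integer coefficients to the picture gives p.

3*y^3 - x^2 + 3*x*y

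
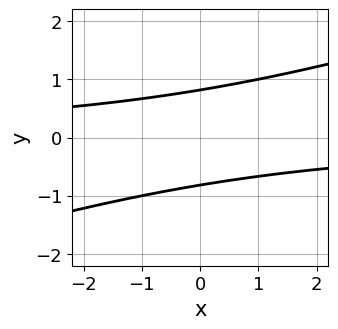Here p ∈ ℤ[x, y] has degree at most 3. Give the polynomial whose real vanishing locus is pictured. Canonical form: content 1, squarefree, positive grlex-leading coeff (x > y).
First, degree: no degree-1 curve has this shape, so deg p = 2.
Then, checking where it meets the axes: the curve avoids every integer x-axis point in the box.
Finally, these observations pin down the coefficients.

x*y - 3*y^2 + 2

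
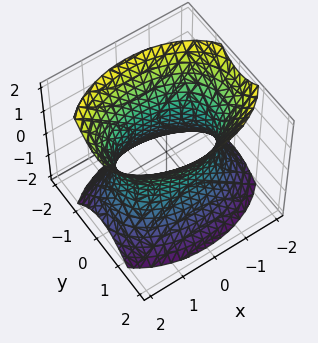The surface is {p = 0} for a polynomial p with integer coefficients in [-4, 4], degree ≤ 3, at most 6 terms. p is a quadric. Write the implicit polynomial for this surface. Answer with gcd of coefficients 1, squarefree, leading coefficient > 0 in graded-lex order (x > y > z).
1. deg p = 2. An hourglass — one-sheet hyperboloid; a quadric.
2. Symmetries: the y ↦ −y reflection is a symmetry, so y appears only in even powers; it's symmetric under x → −x, forcing even powers of x; it's symmetric under z → −z, forcing even powers of z.
3. Observable constraints: among the integer gridlines, it crosses the y-axis at y ∈ {-1, 1}; no z-intercept at any integer in the box.
4. The integer polynomial consistent with all of this is the stated p.

x^2 + 2*y^2 - z^2 - 2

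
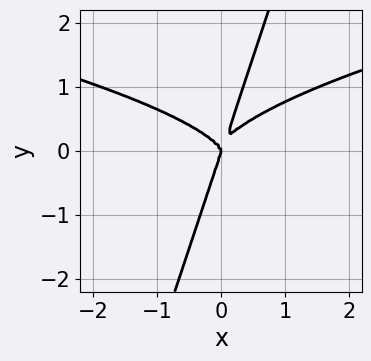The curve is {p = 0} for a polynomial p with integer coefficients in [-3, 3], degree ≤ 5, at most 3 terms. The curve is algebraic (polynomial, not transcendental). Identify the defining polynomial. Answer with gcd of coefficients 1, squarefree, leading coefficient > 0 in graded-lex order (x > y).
3*x*y^3 - y^4 - x^3

1. The degree is 4 — a generic line meets the curve in up to 4 points.
2. Reading off the gridlines: one y-axis crossing is at y = 0; it meets the x-axis at x = 0 (among the integer gridlines).
3. Solving for integer coefficients yields p as stated.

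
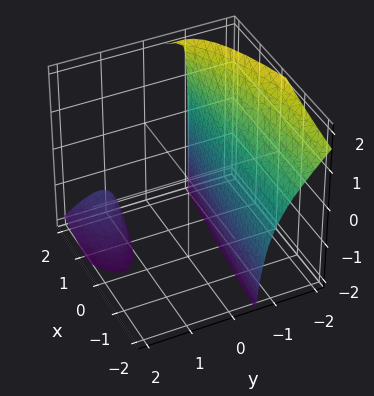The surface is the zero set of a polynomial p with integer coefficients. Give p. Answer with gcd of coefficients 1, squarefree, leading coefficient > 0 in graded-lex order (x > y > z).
x*y*z + 3*y^3 + 3*y^2*z - z + 3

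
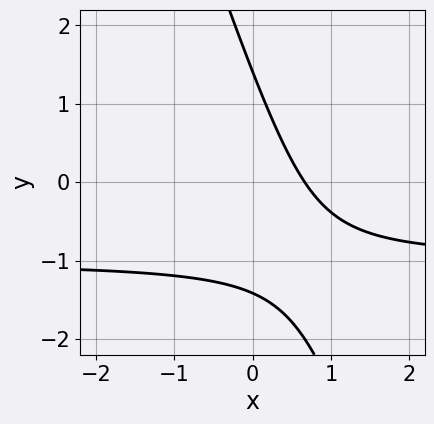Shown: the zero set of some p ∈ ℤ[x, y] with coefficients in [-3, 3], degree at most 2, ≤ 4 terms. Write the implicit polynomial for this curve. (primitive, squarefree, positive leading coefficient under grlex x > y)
(a) deg p = 2. No degree-1 curve has this shape.
(b) The integer polynomial consistent with all of this is the stated p.

3*x*y + y^2 + 3*x - 2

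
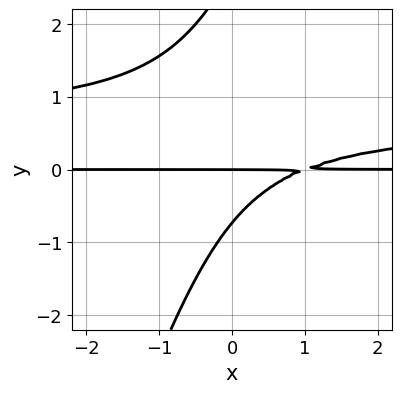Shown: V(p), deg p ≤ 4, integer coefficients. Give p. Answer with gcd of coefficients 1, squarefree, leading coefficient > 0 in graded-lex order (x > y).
3*x*y^2 - y^3 - 2*x*y + 2*y^2 + 2*y

1. The degree is 3 — the shape is more complex than any degree-2 curve.
2. Reading off the gridlines: every point of the x-axis in the box is on the curve; it crosses the y-axis at the gridline y = 0.
3. Assembling these constraints gives the stated polynomial.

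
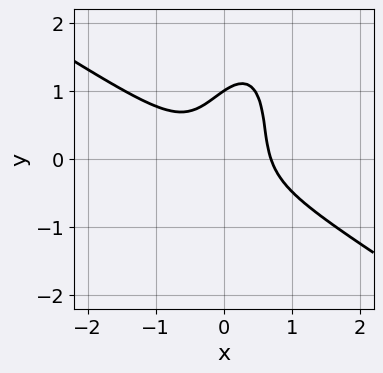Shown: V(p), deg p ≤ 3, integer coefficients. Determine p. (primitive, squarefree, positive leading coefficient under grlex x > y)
First, deg p = 3. A generic line meets the curve in up to 3 points.
Next, from the axis intercepts and sections: it meets the y-axis at y = 1 (among the integer gridlines).
Finally, solving for integer coefficients yields p as stated.

3*x^3 + 3*x^2*y - 2*x*y^2 + y^3 - 1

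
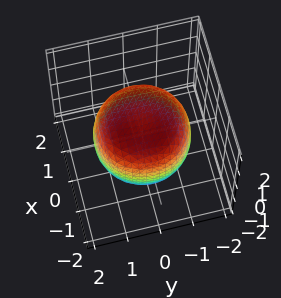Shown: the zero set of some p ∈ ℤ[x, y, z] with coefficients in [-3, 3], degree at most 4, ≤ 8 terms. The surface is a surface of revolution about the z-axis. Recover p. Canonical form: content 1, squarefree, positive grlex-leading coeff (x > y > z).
Degree: a generic line meets the surface in up to 4 points, so deg p = 4.
Symmetry: the surface is invariant under rotation about z: p = q(x² + y², z).
Against the integer gridlines: a circular section at z = 1 has radius exactly 1; the z-axis gridline crossings are at z ∈ {-1, 1}.
The integer polynomial consistent with all of this is the stated p.

x^4 + 2*x^2*y^2 + y^4 - x^2 - y^2 + 2*z^2 - 2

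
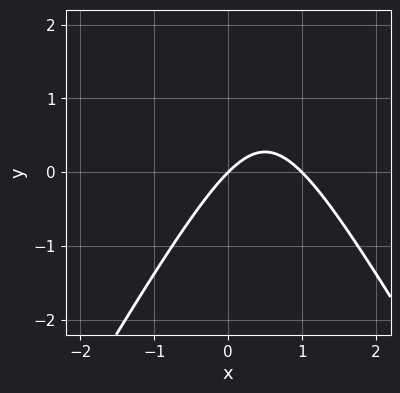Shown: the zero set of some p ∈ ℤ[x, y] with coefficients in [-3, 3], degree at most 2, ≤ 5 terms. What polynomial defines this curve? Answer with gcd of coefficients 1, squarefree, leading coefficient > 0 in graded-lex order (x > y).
3*x^2 - y^2 - 3*x + 3*y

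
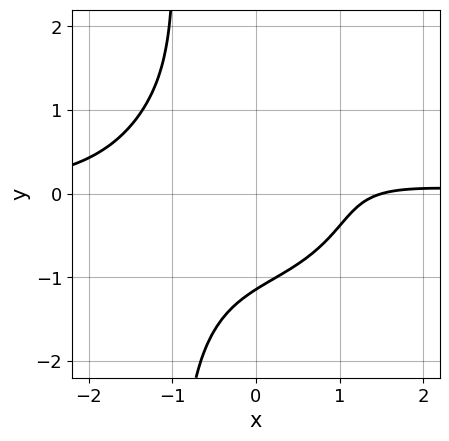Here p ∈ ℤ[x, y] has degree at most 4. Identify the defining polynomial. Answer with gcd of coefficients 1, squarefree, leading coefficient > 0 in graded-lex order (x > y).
1. The degree is 4 — no degree-3 curve has this shape.
2. Matching integer coefficients to the picture gives p.

2*x^3*y + 2*x*y^3 + 2*y^3 - 2*x + 3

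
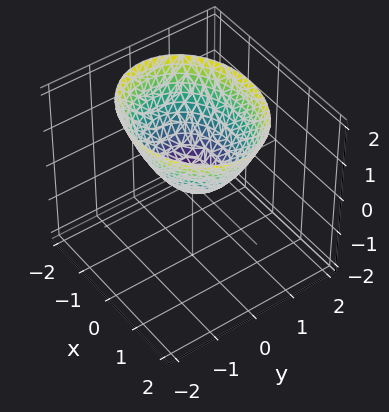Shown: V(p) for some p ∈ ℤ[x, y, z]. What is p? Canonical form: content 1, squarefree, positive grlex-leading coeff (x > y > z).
2*x^2 + 3*y^2 - 3*z

(a) deg p = 2.
(b) Symmetries: it's symmetric under y → −y, forcing even powers of y; mirror symmetry x ↦ −x ⇒ only even powers of x.
(c) From the visible intercepts: it meets the y-axis at y = 0 (among the integer gridlines); one x-axis crossing is at x = 0; one z-axis crossing is at z = 0.
(d) The integer polynomial consistent with all of this is the stated p.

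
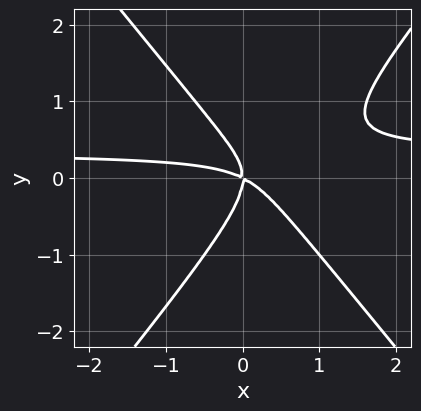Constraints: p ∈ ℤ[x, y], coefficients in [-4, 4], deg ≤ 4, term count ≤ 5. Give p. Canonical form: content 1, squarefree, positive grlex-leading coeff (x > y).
3*x^2*y - 2*y^3 - x^2 - 2*x*y

First, degree: the shape is more complex than any degree-2 curve, so deg p = 3.
Then, observable constraints: one y-axis crossing is at y = 0; it crosses the x-axis at the gridline x = 0.
Finally, together with the visible shape, these determine p as stated.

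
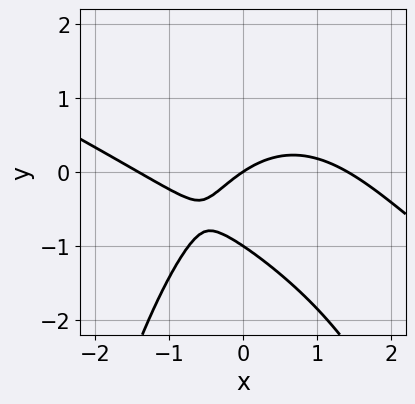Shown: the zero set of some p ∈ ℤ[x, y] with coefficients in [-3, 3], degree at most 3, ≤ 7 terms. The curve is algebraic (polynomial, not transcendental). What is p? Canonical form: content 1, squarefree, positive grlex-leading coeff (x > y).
x^3 + 2*x^2*y + 3*y^2 - 2*x + 3*y

First, degree: the shape is more complex than any degree-2 curve, so deg p = 3.
Then, observable constraints: it meets the x-axis at x = 0 (among the integer gridlines); among the integer gridlines, it crosses the y-axis at y ∈ {-1, 0}.
Finally, solving for integer coefficients yields p as stated.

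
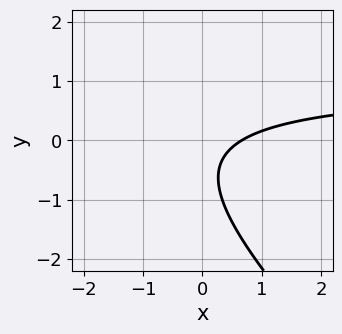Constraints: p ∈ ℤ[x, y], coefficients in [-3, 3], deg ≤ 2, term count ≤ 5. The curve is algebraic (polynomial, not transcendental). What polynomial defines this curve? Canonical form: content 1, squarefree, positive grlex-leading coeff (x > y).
deg p = 2.
Reading off the gridlines: it misses every integer gridline on the y-axis.
Assembling these constraints gives the stated polynomial.

3*x*y + 3*y^2 - 3*x + 3*y + 2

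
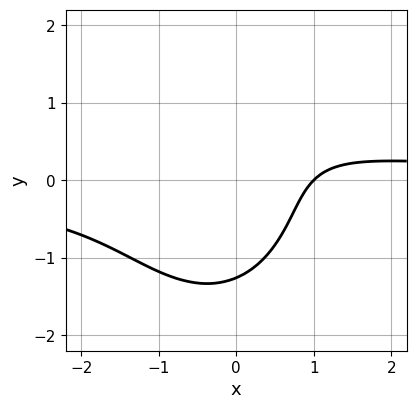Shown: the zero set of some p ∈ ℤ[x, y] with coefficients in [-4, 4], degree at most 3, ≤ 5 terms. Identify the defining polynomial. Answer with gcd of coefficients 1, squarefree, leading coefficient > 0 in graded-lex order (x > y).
2*x^2*y + y^3 - 2*x + 2

First, the degree is 3 — the shape is more complex than any degree-2 curve.
Then, from the visible intercepts: one x-axis crossing is at x = 1.
Finally, these observations pin down the coefficients.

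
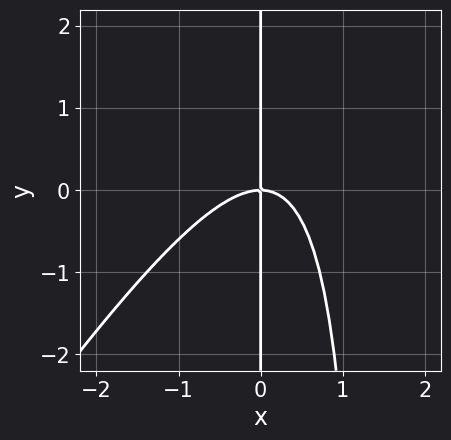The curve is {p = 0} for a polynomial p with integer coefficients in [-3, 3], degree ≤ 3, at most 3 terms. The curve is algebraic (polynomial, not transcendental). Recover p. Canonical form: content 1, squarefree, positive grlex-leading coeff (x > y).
3*x^3 - 2*x^2*y + 3*x*y

deg p = 3.
Against the integer gridlines: the visible y-axis segment lies entirely on the curve; one x-axis crossing is at x = 0.
Fitting integer coefficients to these (and the overall shape) gives p.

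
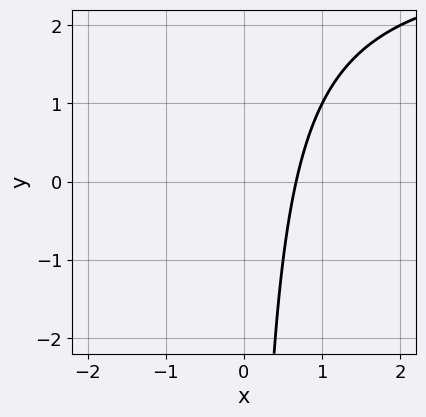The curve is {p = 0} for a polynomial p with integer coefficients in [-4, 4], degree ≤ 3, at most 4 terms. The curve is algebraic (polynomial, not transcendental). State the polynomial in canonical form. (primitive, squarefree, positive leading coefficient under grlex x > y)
x*y - 3*x + 2

First, degree: the shape is more complex than any degree-1 curve, so deg p = 2.
Then, from the visible intercepts: it misses every integer gridline on the y-axis.
Finally, together with the visible shape, these determine p as stated.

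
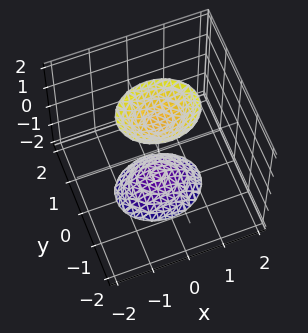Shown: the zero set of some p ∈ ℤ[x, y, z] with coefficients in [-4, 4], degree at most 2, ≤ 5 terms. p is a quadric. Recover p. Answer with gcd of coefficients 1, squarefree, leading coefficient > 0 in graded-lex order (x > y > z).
2*x^2 + 3*y^2 - z^2 + 2

(a) There are 2 components.
(b) deg p = 2.
(c) Symmetries: mirror symmetry z ↦ −z ⇒ only even powers of z; mirror symmetry x ↦ −x ⇒ only even powers of x; mirror symmetry y ↦ −y ⇒ only even powers of y.
(d) From the axis intercepts and sections: the surface avoids every integer y-axis point in the box; it misses every integer gridline on the x-axis.
(e) Together with the visible shape, these determine p as stated.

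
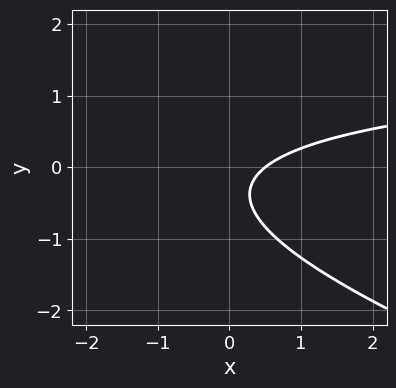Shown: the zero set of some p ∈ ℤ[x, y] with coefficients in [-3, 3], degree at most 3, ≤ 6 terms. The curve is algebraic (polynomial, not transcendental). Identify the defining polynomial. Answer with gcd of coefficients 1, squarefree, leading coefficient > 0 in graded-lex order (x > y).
(a) deg p = 2. A generic line meets the curve in up to 2 points.
(b) Checking where it meets the axes: it misses every integer gridline on the y-axis.
(c) Assembling these constraints gives the stated polynomial.

x*y + 3*y^2 - 2*x + 2*y + 1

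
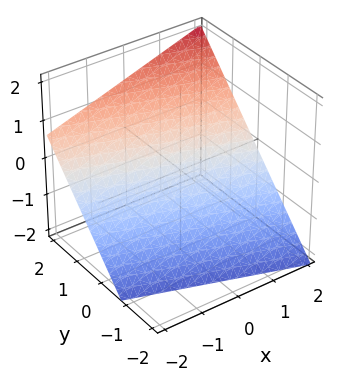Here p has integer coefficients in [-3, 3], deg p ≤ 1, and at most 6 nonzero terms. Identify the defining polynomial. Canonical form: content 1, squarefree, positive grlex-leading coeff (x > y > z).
x + 3*y - 3*z - 2

Degree: every cross-section is a straight line — this is a plane, so deg p = 1.
From the visible intercepts: one x-axis crossing is at x = 2.
The integer polynomial consistent with all of this is the stated p.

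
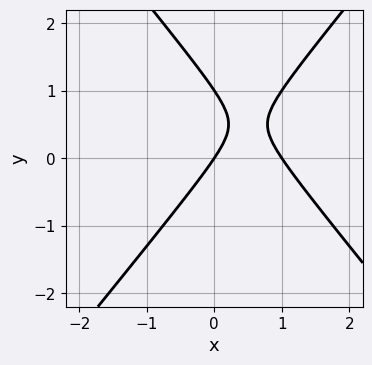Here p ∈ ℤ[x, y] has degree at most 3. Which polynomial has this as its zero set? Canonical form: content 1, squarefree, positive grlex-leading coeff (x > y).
1. deg p = 2. A generic line meets the curve in up to 2 points.
2. From the visible intercepts: among the integer gridlines, it crosses the x-axis at x ∈ {0, 1}; the y-axis gridline crossings are at y ∈ {0, 1}.
3. Matching integer coefficients to the picture gives p.

3*x^2 - 2*y^2 - 3*x + 2*y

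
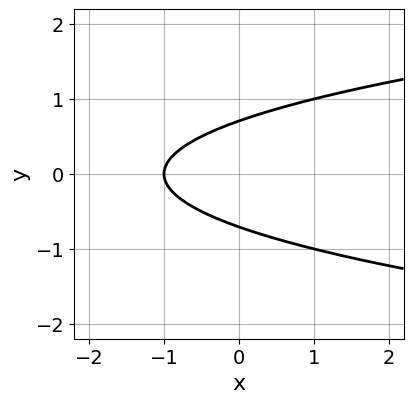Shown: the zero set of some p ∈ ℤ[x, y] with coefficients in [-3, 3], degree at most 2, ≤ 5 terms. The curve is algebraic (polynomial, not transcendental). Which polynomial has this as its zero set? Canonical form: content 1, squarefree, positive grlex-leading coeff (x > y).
1. Degree: the shape is more complex than any degree-1 curve, so deg p = 2.
2. Symmetries: the y ↦ −y reflection is a symmetry, so y appears only in even powers.
3. From the visible intercepts: it meets the x-axis at x = -1 (among the integer gridlines).
4. Putting this together gives p.

2*y^2 - x - 1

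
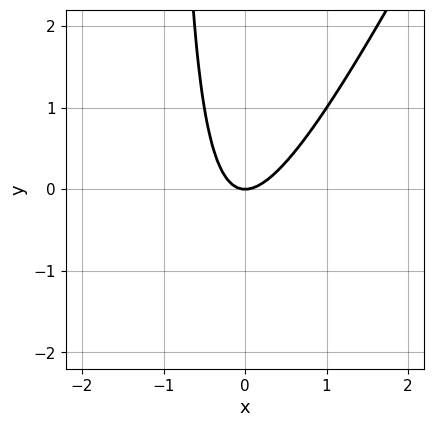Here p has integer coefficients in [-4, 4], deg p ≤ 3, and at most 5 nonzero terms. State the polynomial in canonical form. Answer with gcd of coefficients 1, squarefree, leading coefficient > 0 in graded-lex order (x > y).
2*x^2 - x*y - y

(a) The degree is 2 — no degree-1 curve has this shape.
(b) Reading off the gridlines: it meets the x-axis at x = 0 (among the integer gridlines); one y-axis crossing is at y = 0.
(c) Together with the visible shape, these determine p as stated.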